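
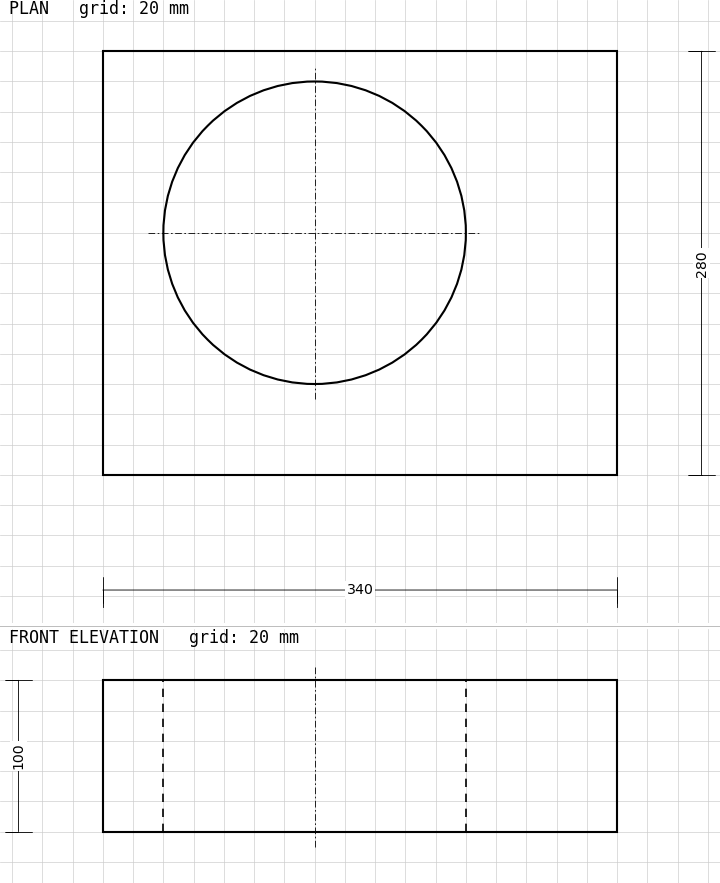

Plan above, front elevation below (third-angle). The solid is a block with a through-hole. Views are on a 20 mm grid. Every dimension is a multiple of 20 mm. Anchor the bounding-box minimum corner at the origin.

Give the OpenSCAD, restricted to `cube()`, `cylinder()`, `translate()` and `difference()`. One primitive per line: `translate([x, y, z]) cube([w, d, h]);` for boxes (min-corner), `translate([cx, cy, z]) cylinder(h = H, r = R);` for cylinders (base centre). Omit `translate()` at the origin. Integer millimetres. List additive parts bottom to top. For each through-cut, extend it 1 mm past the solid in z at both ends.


difference() {
  cube([340, 280, 100]);
  translate([140, 160, -1]) cylinder(h = 102, r = 100);
}


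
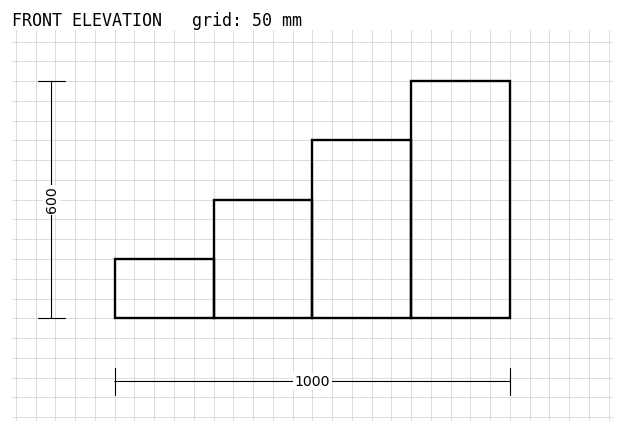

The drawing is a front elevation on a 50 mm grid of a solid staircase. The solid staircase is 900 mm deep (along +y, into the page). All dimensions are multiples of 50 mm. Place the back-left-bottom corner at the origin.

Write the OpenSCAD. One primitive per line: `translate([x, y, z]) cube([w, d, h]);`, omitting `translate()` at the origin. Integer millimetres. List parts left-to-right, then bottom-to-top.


cube([250, 900, 150]);
translate([250, 0, 0]) cube([250, 900, 300]);
translate([500, 0, 0]) cube([250, 900, 450]);
translate([750, 0, 0]) cube([250, 900, 600]);


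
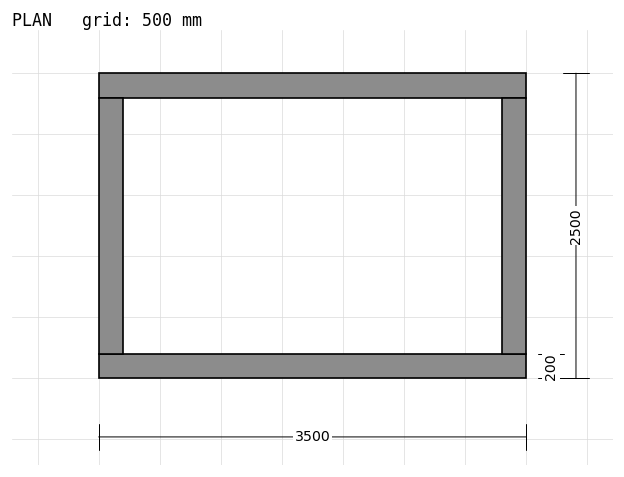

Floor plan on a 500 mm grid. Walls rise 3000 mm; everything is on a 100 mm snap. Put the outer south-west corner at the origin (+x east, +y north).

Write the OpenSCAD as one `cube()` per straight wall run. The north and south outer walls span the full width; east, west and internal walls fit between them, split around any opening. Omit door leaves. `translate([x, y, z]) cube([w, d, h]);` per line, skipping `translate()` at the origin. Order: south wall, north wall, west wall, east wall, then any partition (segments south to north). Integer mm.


cube([3500, 200, 3000]);
translate([0, 2300, 0]) cube([3500, 200, 3000]);
translate([0, 200, 0]) cube([200, 2100, 3000]);
translate([3300, 200, 0]) cube([200, 2100, 3000]);


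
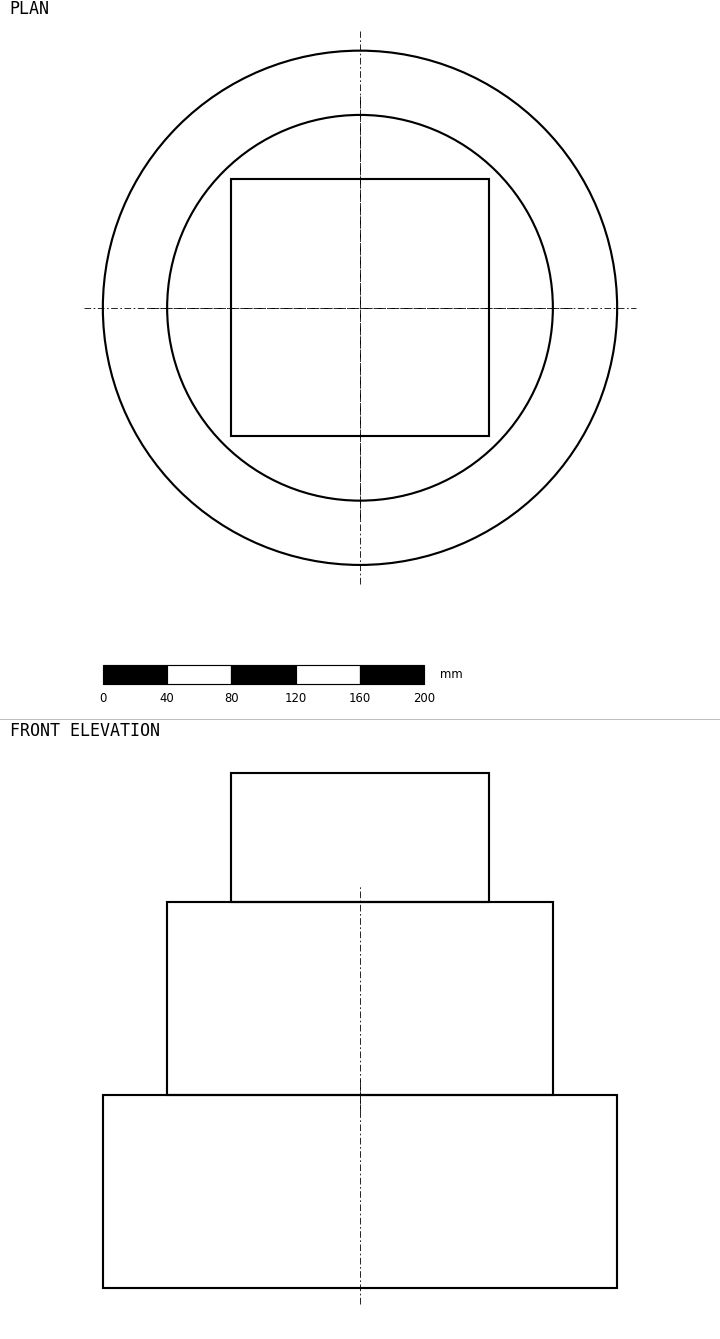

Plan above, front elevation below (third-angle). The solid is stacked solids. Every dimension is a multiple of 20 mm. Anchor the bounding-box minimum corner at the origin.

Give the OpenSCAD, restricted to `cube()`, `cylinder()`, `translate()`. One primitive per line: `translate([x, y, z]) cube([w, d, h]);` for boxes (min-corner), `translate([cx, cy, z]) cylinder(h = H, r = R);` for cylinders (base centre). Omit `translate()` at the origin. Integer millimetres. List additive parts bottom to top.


translate([160, 160, 0]) cylinder(h = 120, r = 160);
translate([160, 160, 120]) cylinder(h = 120, r = 120);
translate([80, 80, 240]) cube([160, 160, 80]);


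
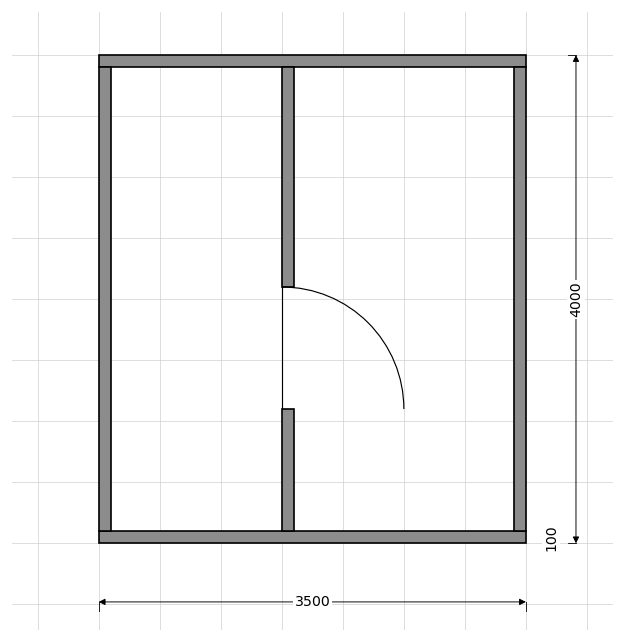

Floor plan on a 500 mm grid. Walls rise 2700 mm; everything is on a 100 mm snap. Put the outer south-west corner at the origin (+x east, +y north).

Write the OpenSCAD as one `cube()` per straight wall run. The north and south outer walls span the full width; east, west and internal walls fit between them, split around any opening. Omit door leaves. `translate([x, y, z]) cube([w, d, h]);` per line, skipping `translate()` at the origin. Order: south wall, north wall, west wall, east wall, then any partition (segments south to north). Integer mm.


cube([3500, 100, 2700]);
translate([0, 3900, 0]) cube([3500, 100, 2700]);
translate([0, 100, 0]) cube([100, 3800, 2700]);
translate([3400, 100, 0]) cube([100, 3800, 2700]);
translate([1500, 100, 0]) cube([100, 1000, 2700]);
translate([1500, 2100, 0]) cube([100, 1800, 2700]);


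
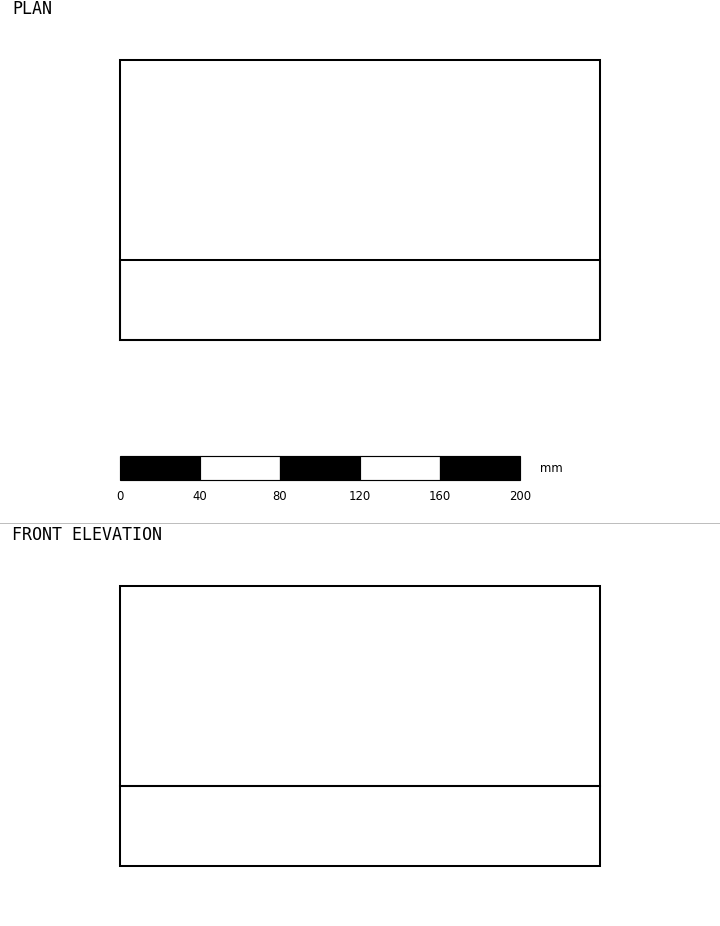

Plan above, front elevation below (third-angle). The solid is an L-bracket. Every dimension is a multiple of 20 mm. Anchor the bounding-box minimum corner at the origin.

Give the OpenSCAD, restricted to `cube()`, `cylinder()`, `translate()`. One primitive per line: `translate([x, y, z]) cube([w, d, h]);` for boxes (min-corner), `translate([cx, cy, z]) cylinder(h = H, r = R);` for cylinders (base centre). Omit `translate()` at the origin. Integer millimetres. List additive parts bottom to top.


cube([240, 140, 40]);
translate([0, 0, 40]) cube([240, 40, 100]);


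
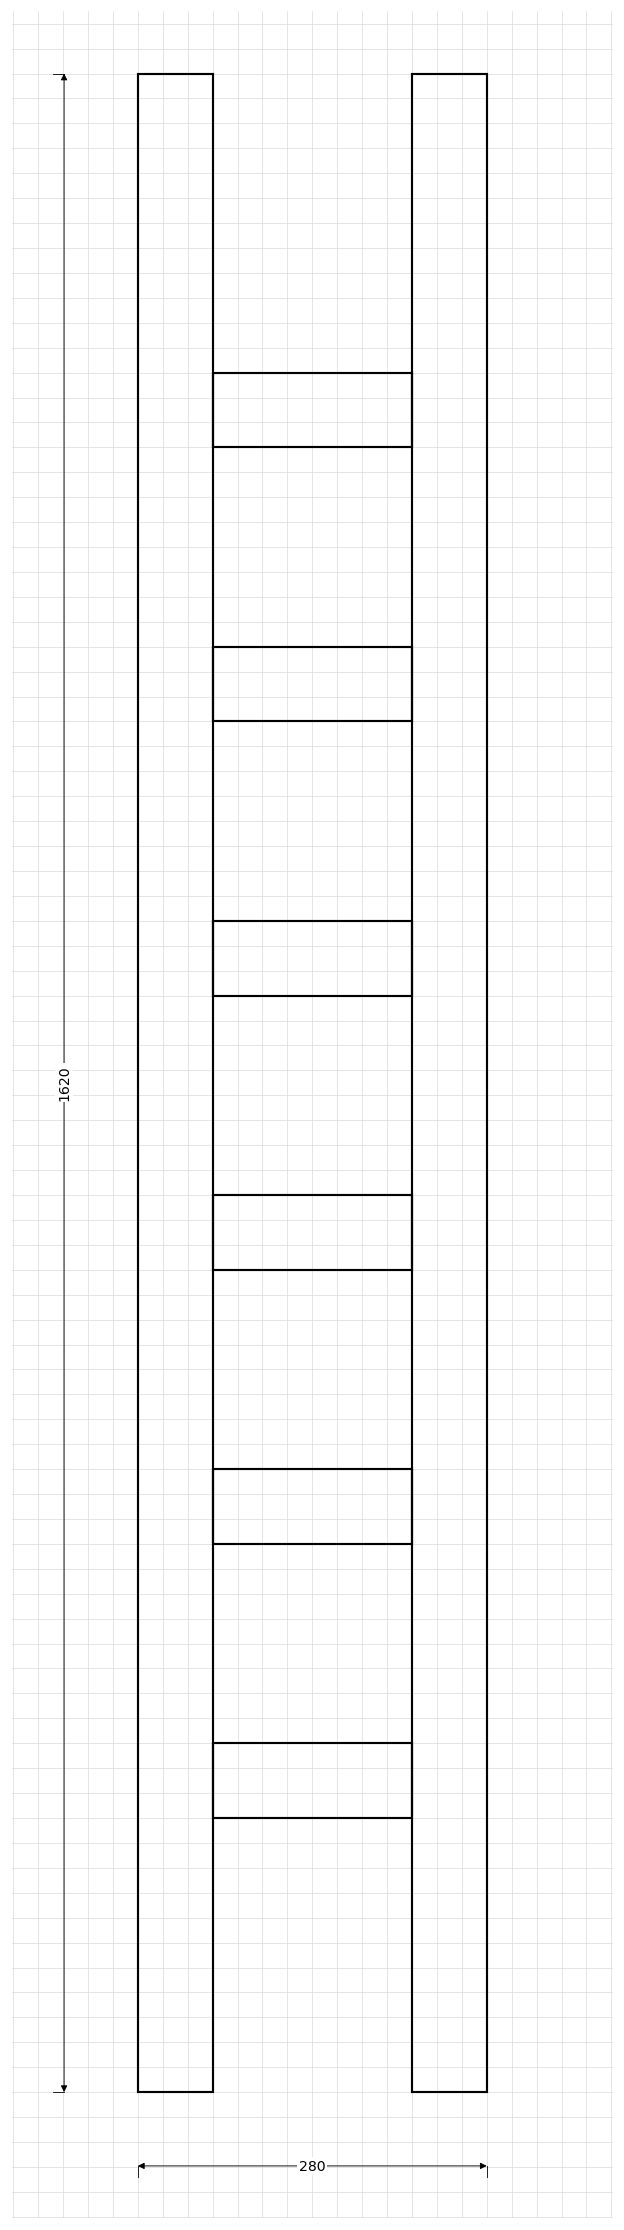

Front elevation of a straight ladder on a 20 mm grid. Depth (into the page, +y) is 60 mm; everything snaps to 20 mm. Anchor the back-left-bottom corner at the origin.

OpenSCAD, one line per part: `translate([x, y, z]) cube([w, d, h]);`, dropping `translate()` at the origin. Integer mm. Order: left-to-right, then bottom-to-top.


cube([60, 60, 1620]);
translate([60, 0, 220]) cube([160, 60, 60]);
translate([60, 0, 440]) cube([160, 60, 60]);
translate([60, 0, 660]) cube([160, 60, 60]);
translate([60, 0, 880]) cube([160, 60, 60]);
translate([60, 0, 1100]) cube([160, 60, 60]);
translate([60, 0, 1320]) cube([160, 60, 60]);
translate([220, 0, 0]) cube([60, 60, 1620]);


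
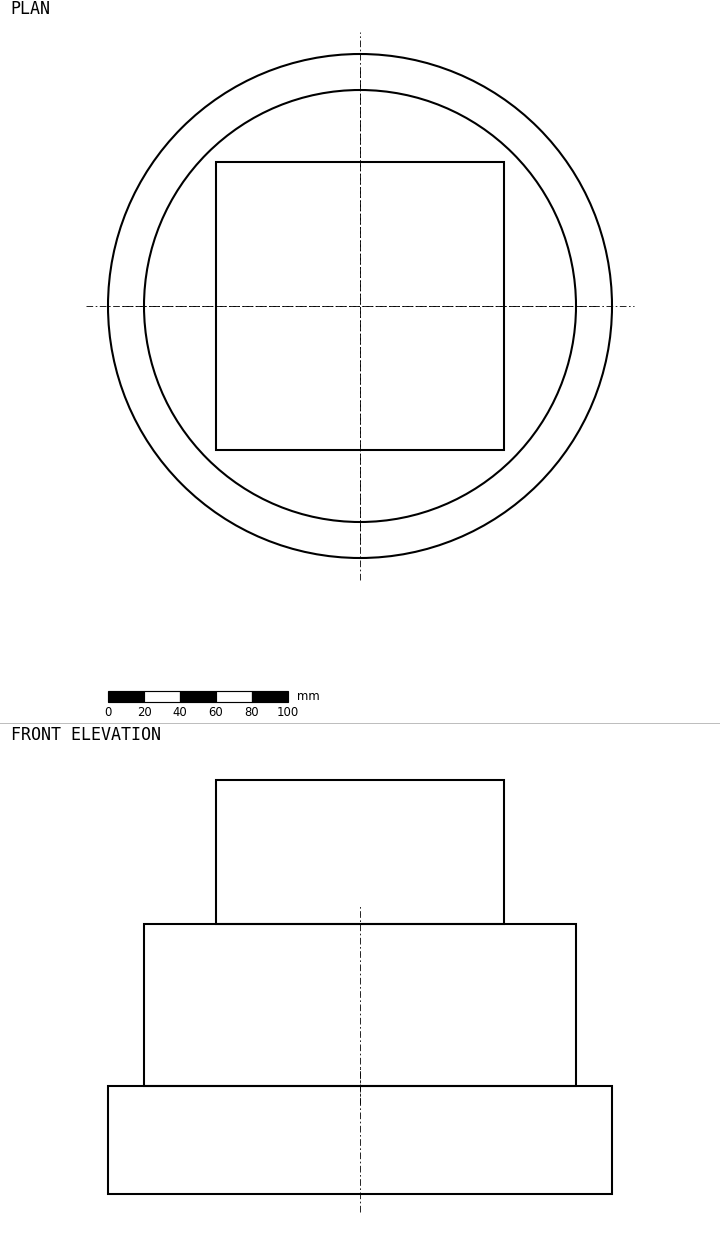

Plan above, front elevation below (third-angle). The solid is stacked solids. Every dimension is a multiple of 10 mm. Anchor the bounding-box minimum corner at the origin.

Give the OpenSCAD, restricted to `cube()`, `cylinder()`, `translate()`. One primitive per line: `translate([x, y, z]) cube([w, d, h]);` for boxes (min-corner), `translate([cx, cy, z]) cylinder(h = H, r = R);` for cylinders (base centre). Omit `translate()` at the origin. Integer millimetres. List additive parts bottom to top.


translate([140, 140, 0]) cylinder(h = 60, r = 140);
translate([140, 140, 60]) cylinder(h = 90, r = 120);
translate([60, 60, 150]) cube([160, 160, 80]);


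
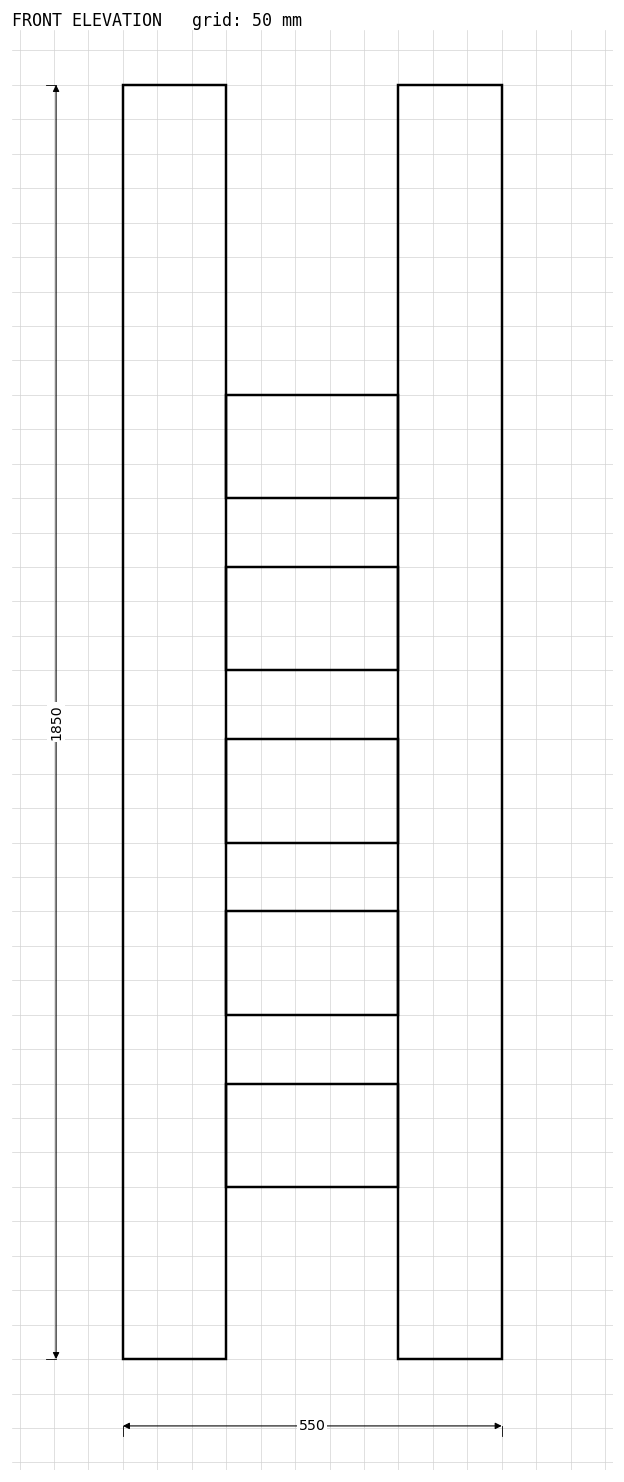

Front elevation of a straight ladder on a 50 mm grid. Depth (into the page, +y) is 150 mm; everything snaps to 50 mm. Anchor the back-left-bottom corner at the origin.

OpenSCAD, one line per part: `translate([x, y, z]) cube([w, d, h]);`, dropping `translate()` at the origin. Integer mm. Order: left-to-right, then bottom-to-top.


cube([150, 150, 1850]);
translate([150, 0, 250]) cube([250, 150, 150]);
translate([150, 0, 500]) cube([250, 150, 150]);
translate([150, 0, 750]) cube([250, 150, 150]);
translate([150, 0, 1000]) cube([250, 150, 150]);
translate([150, 0, 1250]) cube([250, 150, 150]);
translate([400, 0, 0]) cube([150, 150, 1850]);


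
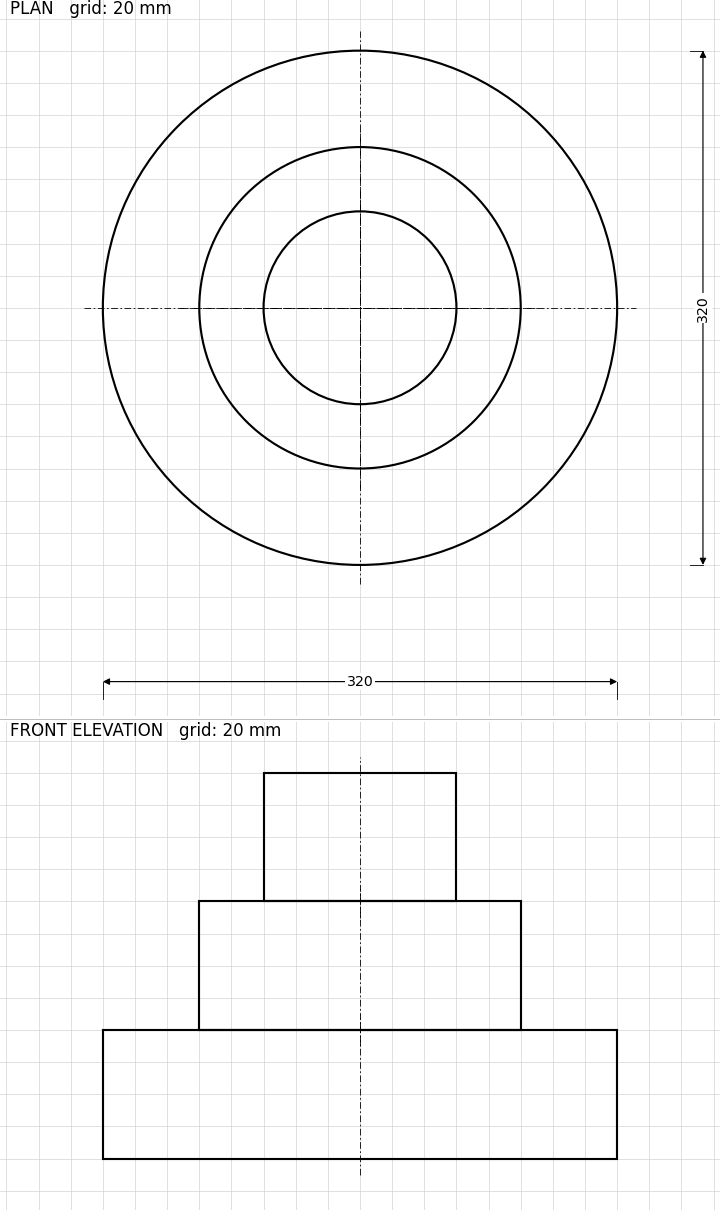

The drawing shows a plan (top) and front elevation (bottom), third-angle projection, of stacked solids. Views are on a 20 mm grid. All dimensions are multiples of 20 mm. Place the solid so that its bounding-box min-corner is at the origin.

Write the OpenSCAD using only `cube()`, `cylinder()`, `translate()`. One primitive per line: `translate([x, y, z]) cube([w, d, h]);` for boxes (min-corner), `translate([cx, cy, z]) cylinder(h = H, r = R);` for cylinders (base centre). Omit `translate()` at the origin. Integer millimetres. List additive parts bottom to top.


translate([160, 160, 0]) cylinder(h = 80, r = 160);
translate([160, 160, 80]) cylinder(h = 80, r = 100);
translate([160, 160, 160]) cylinder(h = 80, r = 60);


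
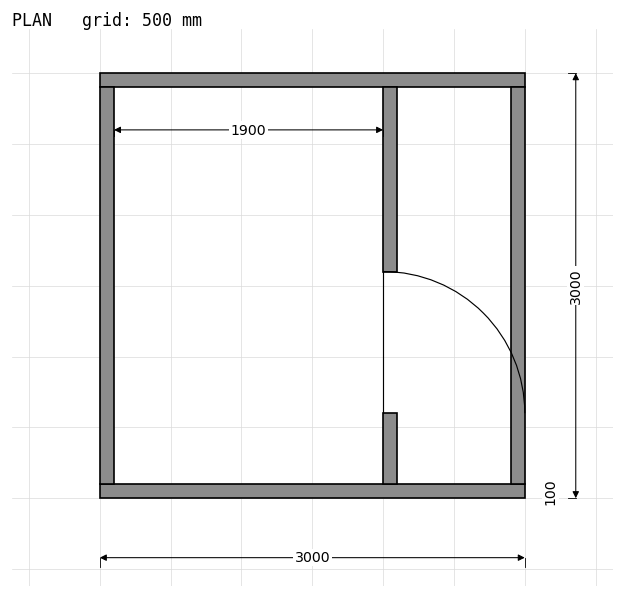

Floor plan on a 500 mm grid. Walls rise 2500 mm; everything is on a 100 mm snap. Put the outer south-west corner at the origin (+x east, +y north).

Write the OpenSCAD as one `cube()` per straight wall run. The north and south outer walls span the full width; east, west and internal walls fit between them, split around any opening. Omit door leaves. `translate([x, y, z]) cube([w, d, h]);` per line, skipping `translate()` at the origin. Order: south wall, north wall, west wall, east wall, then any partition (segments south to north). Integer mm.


cube([3000, 100, 2500]);
translate([0, 2900, 0]) cube([3000, 100, 2500]);
translate([0, 100, 0]) cube([100, 2800, 2500]);
translate([2900, 100, 0]) cube([100, 2800, 2500]);
translate([2000, 100, 0]) cube([100, 500, 2500]);
translate([2000, 1600, 0]) cube([100, 1300, 2500]);


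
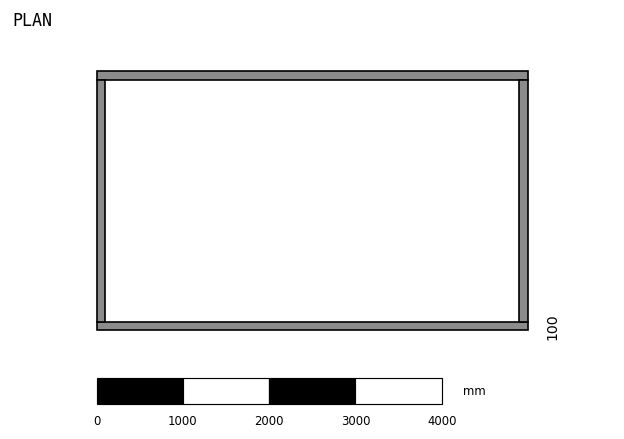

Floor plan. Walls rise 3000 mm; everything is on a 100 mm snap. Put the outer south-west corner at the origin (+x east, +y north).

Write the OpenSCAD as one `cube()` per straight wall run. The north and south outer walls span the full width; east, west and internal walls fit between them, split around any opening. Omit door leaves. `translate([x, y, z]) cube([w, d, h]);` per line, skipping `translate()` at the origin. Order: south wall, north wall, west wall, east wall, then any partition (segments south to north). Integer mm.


cube([5000, 100, 3000]);
translate([0, 2900, 0]) cube([5000, 100, 3000]);
translate([0, 100, 0]) cube([100, 2800, 3000]);
translate([4900, 100, 0]) cube([100, 2800, 3000]);


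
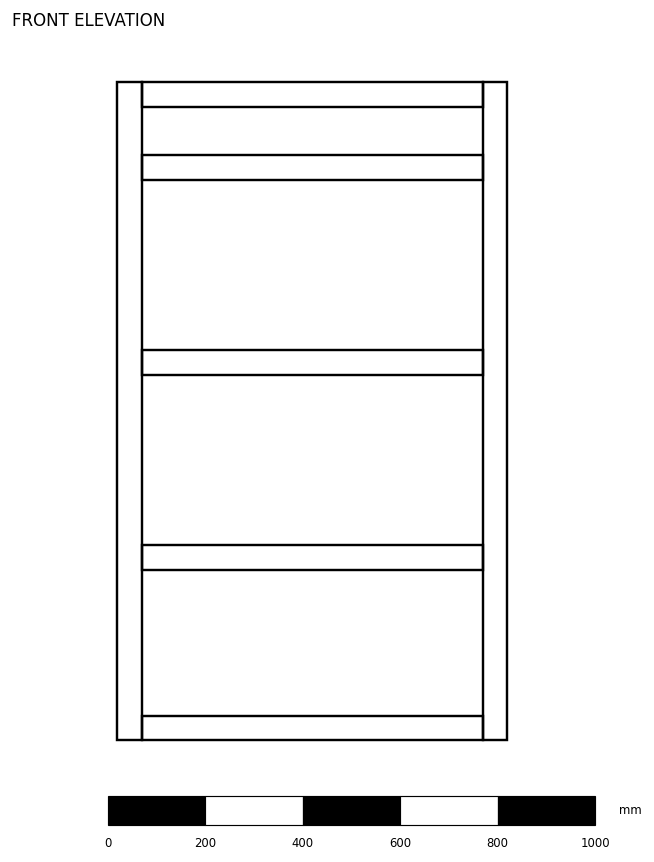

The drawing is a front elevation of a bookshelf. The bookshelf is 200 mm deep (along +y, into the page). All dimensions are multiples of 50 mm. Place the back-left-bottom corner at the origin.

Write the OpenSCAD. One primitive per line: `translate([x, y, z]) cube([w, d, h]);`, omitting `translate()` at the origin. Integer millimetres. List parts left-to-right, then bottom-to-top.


cube([50, 200, 1350]);
translate([50, 0, 0]) cube([700, 200, 50]);
translate([50, 0, 350]) cube([700, 200, 50]);
translate([50, 0, 750]) cube([700, 200, 50]);
translate([50, 0, 1150]) cube([700, 200, 50]);
translate([50, 0, 1300]) cube([700, 200, 50]);
translate([750, 0, 0]) cube([50, 200, 1350]);


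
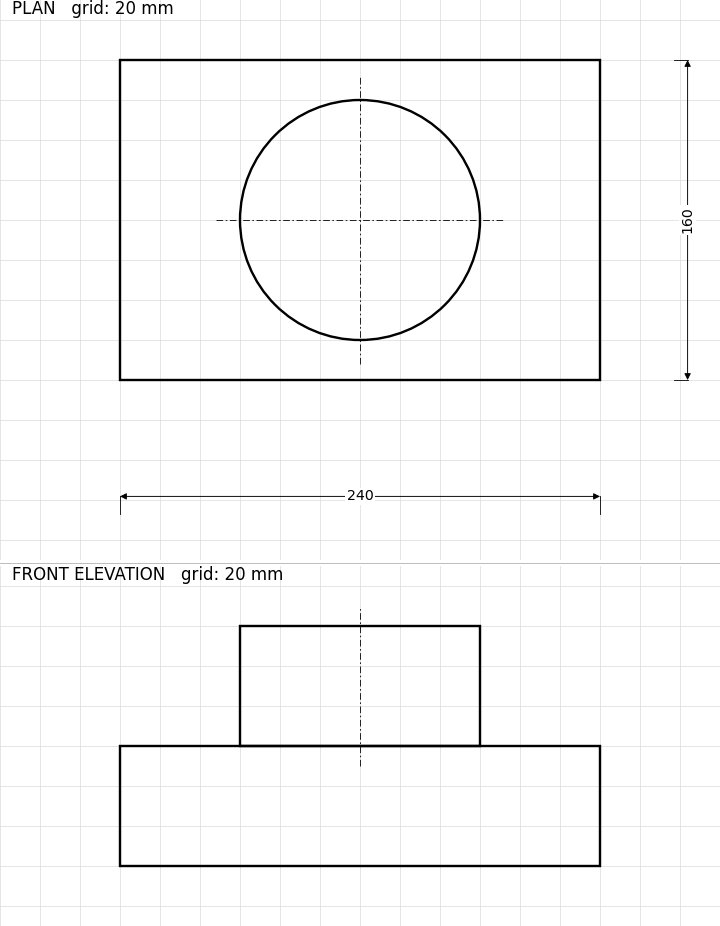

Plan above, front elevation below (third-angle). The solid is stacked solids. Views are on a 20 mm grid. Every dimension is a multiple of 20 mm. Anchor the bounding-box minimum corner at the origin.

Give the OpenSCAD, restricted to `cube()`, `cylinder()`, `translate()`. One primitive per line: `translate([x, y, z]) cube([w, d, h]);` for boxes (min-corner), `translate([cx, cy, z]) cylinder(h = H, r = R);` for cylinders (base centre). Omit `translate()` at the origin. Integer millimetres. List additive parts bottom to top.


cube([240, 160, 60]);
translate([120, 80, 60]) cylinder(h = 60, r = 60);


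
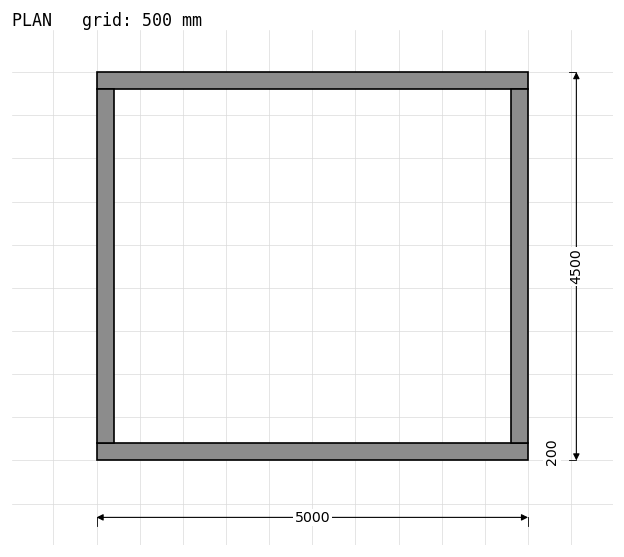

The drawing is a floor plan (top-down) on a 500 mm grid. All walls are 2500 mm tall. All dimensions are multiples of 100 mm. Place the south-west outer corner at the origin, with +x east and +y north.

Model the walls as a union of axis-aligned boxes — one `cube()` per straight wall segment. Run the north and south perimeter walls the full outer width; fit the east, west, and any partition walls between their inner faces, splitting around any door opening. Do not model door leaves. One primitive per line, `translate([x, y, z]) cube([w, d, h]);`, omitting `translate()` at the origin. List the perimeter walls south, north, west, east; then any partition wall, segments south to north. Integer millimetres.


cube([5000, 200, 2500]);
translate([0, 4300, 0]) cube([5000, 200, 2500]);
translate([0, 200, 0]) cube([200, 4100, 2500]);
translate([4800, 200, 0]) cube([200, 4100, 2500]);


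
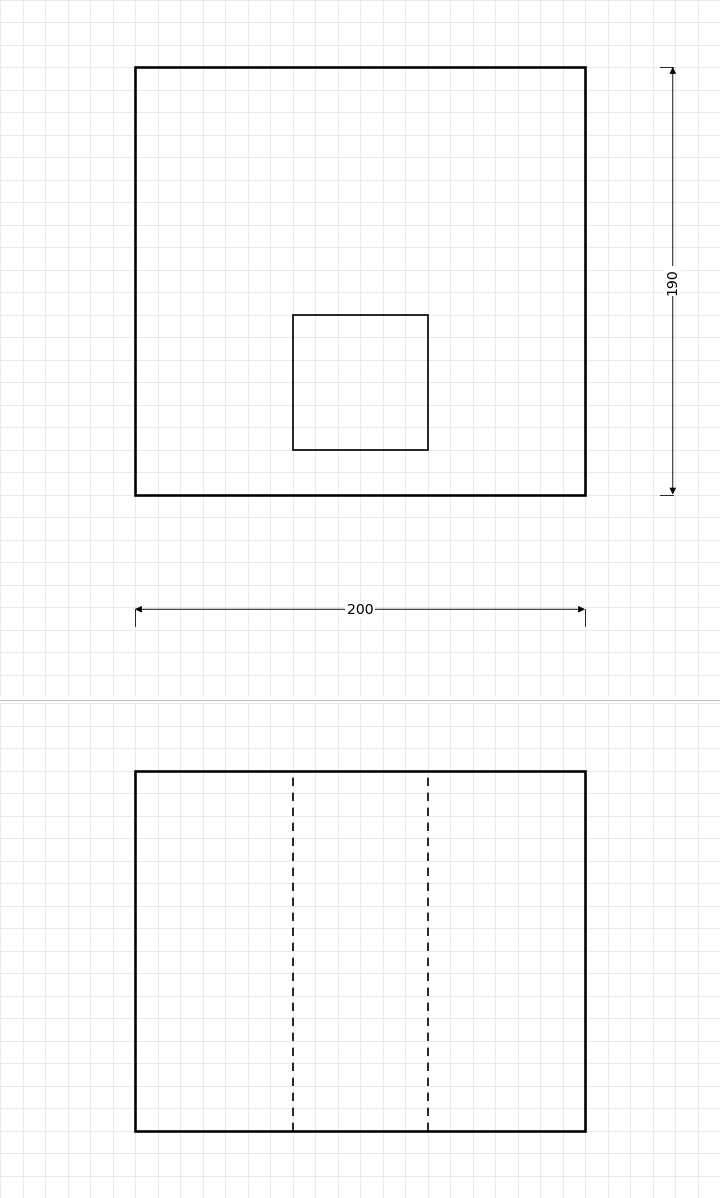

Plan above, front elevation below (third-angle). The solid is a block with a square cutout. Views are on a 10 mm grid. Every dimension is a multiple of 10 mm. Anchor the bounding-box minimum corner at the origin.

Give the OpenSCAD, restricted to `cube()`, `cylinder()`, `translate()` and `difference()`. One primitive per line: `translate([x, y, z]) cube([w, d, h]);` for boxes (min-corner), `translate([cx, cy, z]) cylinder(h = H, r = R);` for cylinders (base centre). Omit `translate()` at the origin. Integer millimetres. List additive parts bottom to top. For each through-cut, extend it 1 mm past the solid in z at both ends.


difference() {
  cube([200, 190, 160]);
  translate([70, 20, -1]) cube([60, 60, 162]);
}


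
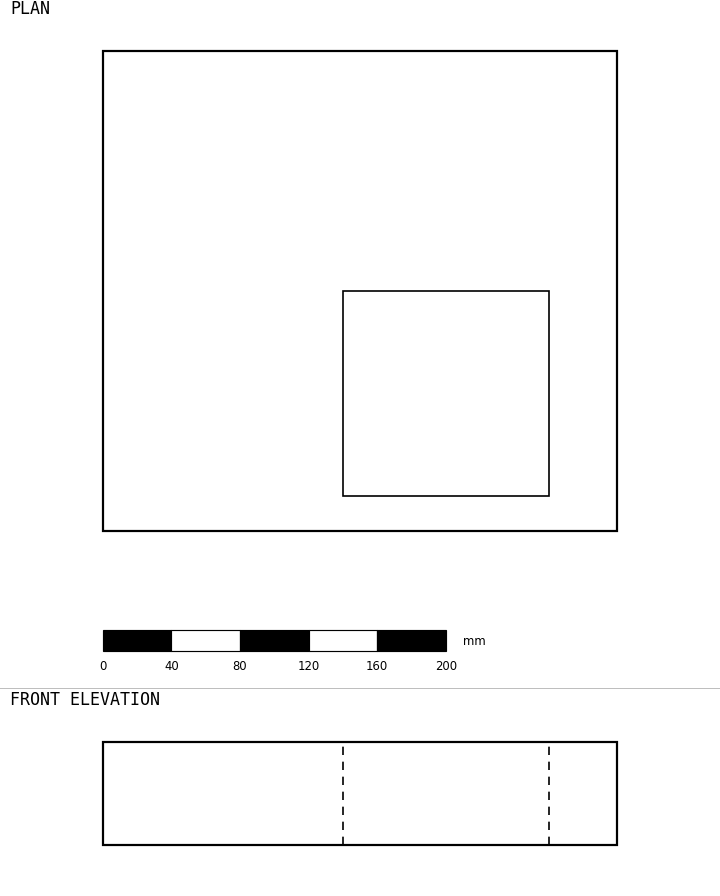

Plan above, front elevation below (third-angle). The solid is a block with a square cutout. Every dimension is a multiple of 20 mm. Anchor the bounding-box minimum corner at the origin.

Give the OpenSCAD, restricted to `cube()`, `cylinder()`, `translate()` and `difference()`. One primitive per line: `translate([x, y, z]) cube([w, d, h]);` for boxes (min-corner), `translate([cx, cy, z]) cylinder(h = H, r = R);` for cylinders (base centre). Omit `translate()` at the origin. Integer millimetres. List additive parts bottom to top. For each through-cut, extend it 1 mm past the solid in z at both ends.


difference() {
  cube([300, 280, 60]);
  translate([140, 20, -1]) cube([120, 120, 62]);
}


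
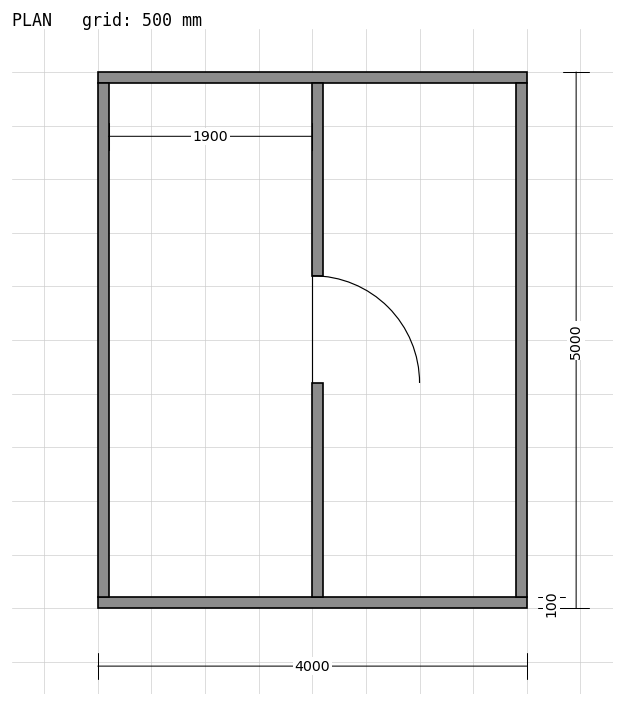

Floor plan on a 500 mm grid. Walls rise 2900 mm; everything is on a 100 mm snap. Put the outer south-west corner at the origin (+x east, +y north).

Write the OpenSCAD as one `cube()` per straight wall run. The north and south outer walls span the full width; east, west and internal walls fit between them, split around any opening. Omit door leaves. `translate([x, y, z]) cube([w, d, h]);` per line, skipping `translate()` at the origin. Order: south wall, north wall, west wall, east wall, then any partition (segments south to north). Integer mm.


cube([4000, 100, 2900]);
translate([0, 4900, 0]) cube([4000, 100, 2900]);
translate([0, 100, 0]) cube([100, 4800, 2900]);
translate([3900, 100, 0]) cube([100, 4800, 2900]);
translate([2000, 100, 0]) cube([100, 2000, 2900]);
translate([2000, 3100, 0]) cube([100, 1800, 2900]);


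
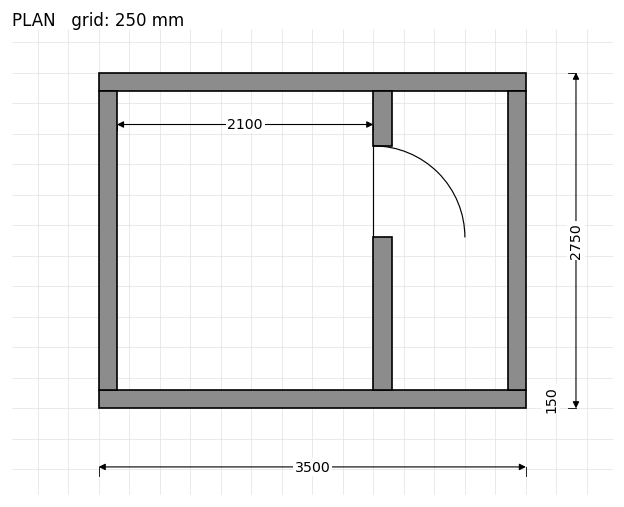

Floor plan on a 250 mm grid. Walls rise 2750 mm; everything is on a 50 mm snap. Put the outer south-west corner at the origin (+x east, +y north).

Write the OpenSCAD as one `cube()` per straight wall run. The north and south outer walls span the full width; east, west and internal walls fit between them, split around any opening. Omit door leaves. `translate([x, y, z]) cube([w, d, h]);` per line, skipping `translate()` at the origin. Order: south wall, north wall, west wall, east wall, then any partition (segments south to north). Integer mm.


cube([3500, 150, 2750]);
translate([0, 2600, 0]) cube([3500, 150, 2750]);
translate([0, 150, 0]) cube([150, 2450, 2750]);
translate([3350, 150, 0]) cube([150, 2450, 2750]);
translate([2250, 150, 0]) cube([150, 1250, 2750]);
translate([2250, 2150, 0]) cube([150, 450, 2750]);


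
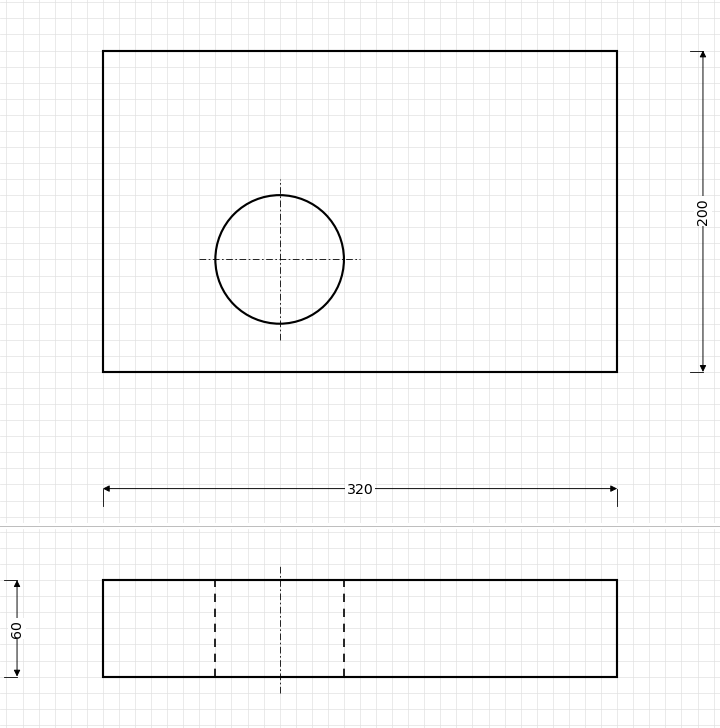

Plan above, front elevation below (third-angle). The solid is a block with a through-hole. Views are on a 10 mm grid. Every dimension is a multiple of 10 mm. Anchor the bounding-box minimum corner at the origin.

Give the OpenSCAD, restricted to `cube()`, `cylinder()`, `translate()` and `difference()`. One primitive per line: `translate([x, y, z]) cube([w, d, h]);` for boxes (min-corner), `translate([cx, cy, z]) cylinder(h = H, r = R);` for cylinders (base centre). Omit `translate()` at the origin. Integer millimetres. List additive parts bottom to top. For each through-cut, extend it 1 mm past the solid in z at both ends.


difference() {
  cube([320, 200, 60]);
  translate([110, 70, -1]) cylinder(h = 62, r = 40);
}


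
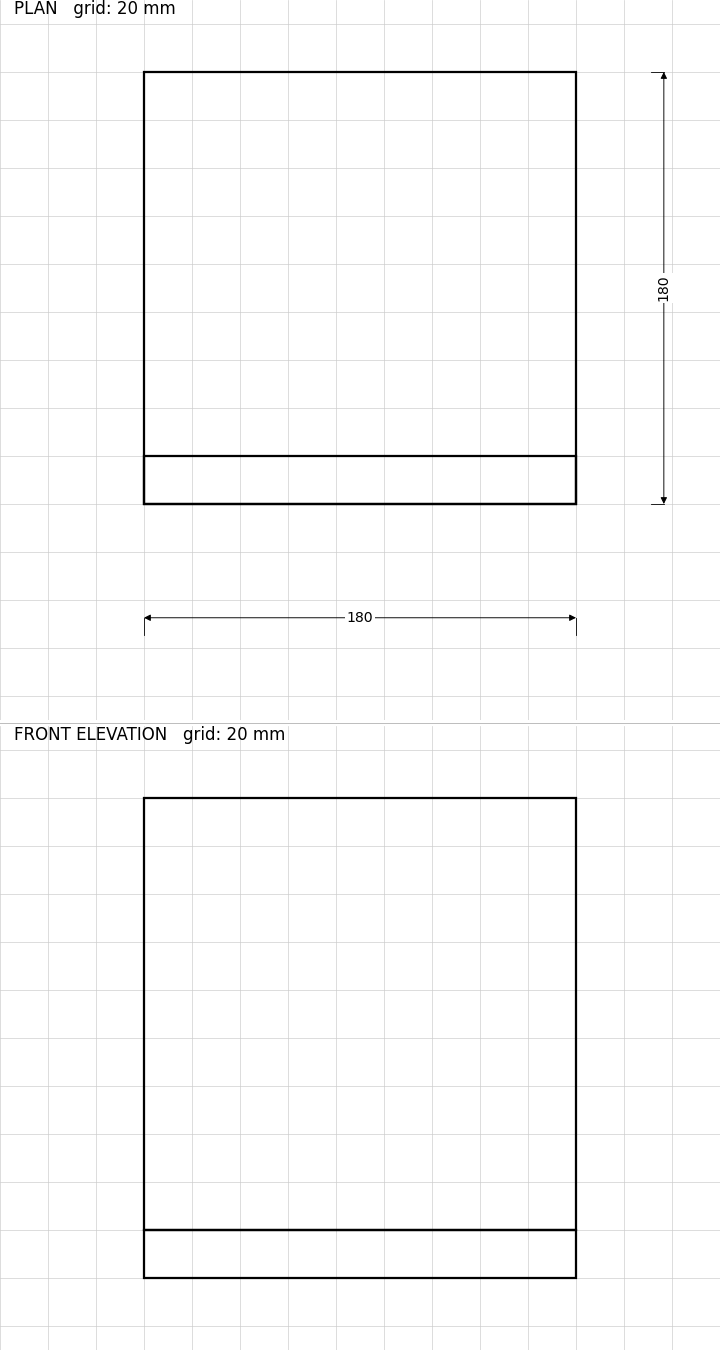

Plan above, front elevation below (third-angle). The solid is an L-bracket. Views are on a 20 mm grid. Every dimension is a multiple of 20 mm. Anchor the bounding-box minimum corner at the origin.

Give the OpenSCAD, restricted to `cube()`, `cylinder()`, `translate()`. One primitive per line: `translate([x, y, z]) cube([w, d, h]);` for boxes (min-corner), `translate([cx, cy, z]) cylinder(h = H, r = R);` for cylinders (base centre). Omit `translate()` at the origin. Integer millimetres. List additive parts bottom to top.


cube([180, 180, 20]);
translate([0, 0, 20]) cube([180, 20, 180]);


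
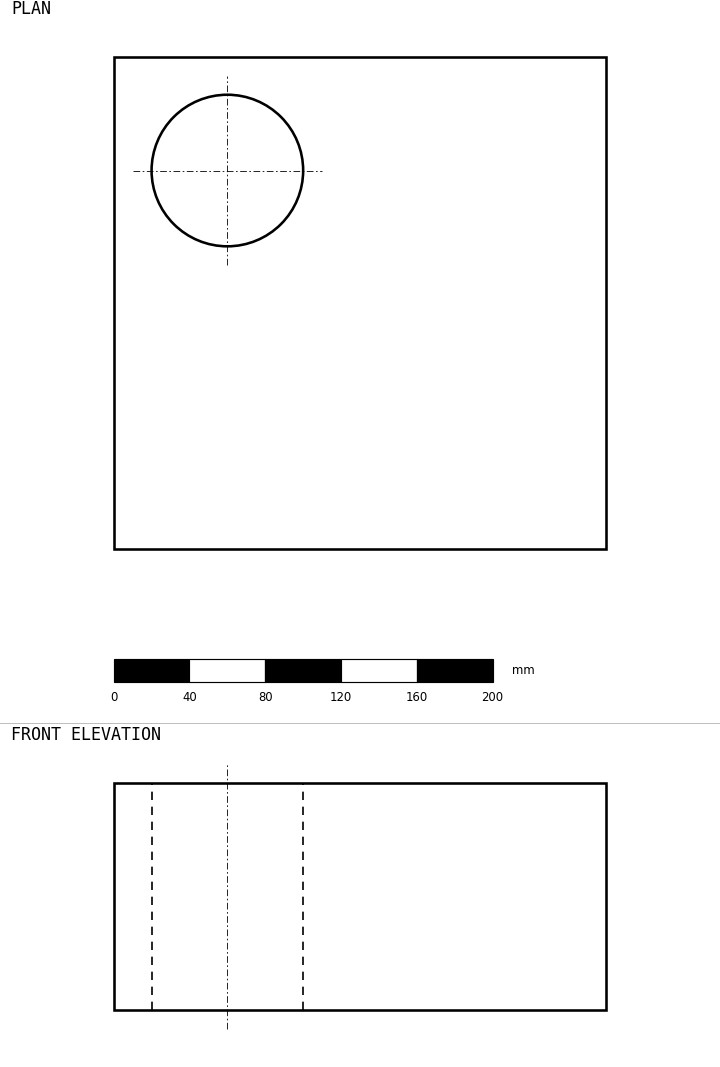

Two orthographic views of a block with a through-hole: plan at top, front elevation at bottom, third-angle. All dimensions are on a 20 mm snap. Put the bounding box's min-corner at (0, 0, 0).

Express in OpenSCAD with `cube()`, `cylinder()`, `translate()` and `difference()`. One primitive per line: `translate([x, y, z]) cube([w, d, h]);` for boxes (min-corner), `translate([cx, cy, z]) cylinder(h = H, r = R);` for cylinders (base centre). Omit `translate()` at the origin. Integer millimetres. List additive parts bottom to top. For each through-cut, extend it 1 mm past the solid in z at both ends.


difference() {
  cube([260, 260, 120]);
  translate([60, 200, -1]) cylinder(h = 122, r = 40);
}


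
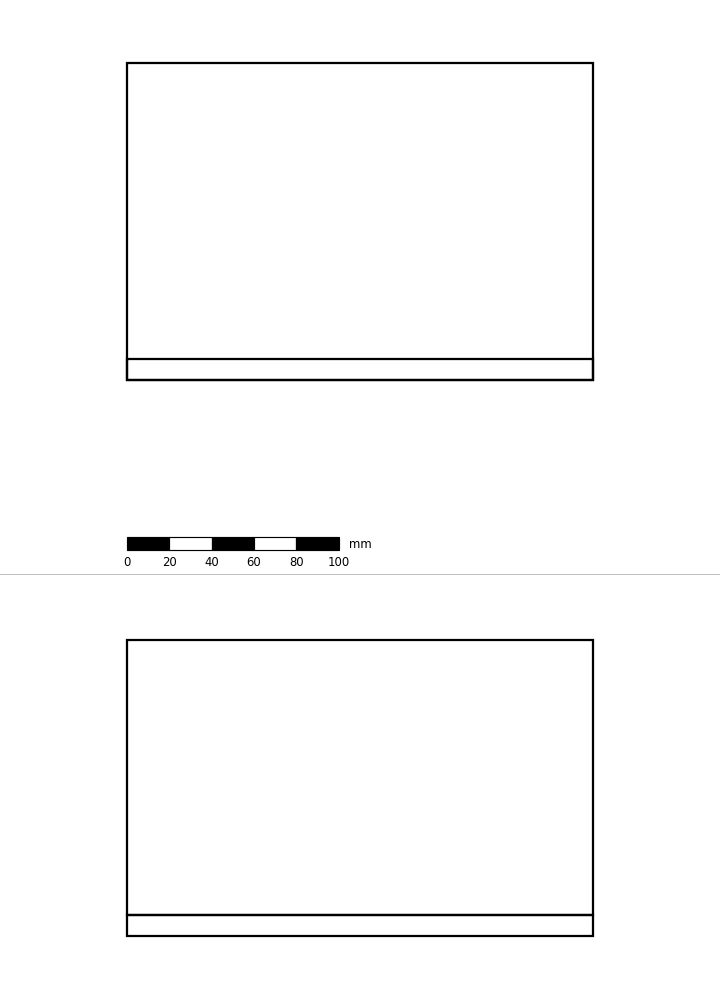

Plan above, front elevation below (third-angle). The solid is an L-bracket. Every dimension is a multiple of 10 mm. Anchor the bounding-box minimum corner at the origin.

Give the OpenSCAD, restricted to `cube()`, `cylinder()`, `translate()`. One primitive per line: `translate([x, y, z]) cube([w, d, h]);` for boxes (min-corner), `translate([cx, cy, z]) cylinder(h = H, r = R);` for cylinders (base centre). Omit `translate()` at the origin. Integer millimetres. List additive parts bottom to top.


cube([220, 150, 10]);
translate([0, 0, 10]) cube([220, 10, 130]);


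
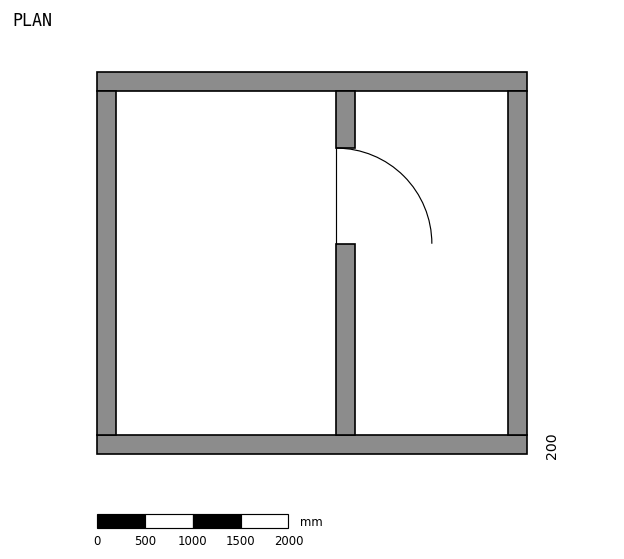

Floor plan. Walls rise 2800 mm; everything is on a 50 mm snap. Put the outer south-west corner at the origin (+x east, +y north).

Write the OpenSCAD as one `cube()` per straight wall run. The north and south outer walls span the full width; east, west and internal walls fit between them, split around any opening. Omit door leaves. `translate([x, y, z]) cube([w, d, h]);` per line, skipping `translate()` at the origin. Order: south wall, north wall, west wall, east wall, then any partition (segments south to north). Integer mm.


cube([4500, 200, 2800]);
translate([0, 3800, 0]) cube([4500, 200, 2800]);
translate([0, 200, 0]) cube([200, 3600, 2800]);
translate([4300, 200, 0]) cube([200, 3600, 2800]);
translate([2500, 200, 0]) cube([200, 2000, 2800]);
translate([2500, 3200, 0]) cube([200, 600, 2800]);


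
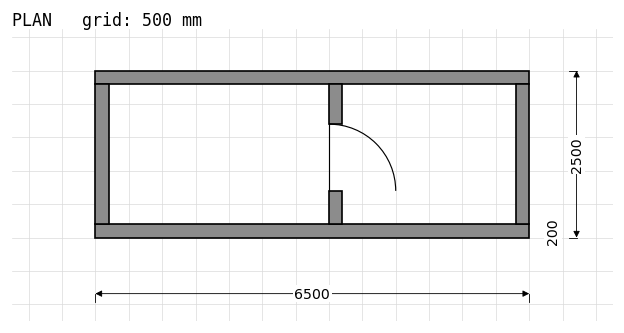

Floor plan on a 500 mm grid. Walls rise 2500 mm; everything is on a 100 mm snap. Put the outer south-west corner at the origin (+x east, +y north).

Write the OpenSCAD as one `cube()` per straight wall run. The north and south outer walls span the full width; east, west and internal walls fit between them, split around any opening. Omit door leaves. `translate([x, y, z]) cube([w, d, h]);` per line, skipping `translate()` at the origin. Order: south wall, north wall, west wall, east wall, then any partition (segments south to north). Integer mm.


cube([6500, 200, 2500]);
translate([0, 2300, 0]) cube([6500, 200, 2500]);
translate([0, 200, 0]) cube([200, 2100, 2500]);
translate([6300, 200, 0]) cube([200, 2100, 2500]);
translate([3500, 200, 0]) cube([200, 500, 2500]);
translate([3500, 1700, 0]) cube([200, 600, 2500]);


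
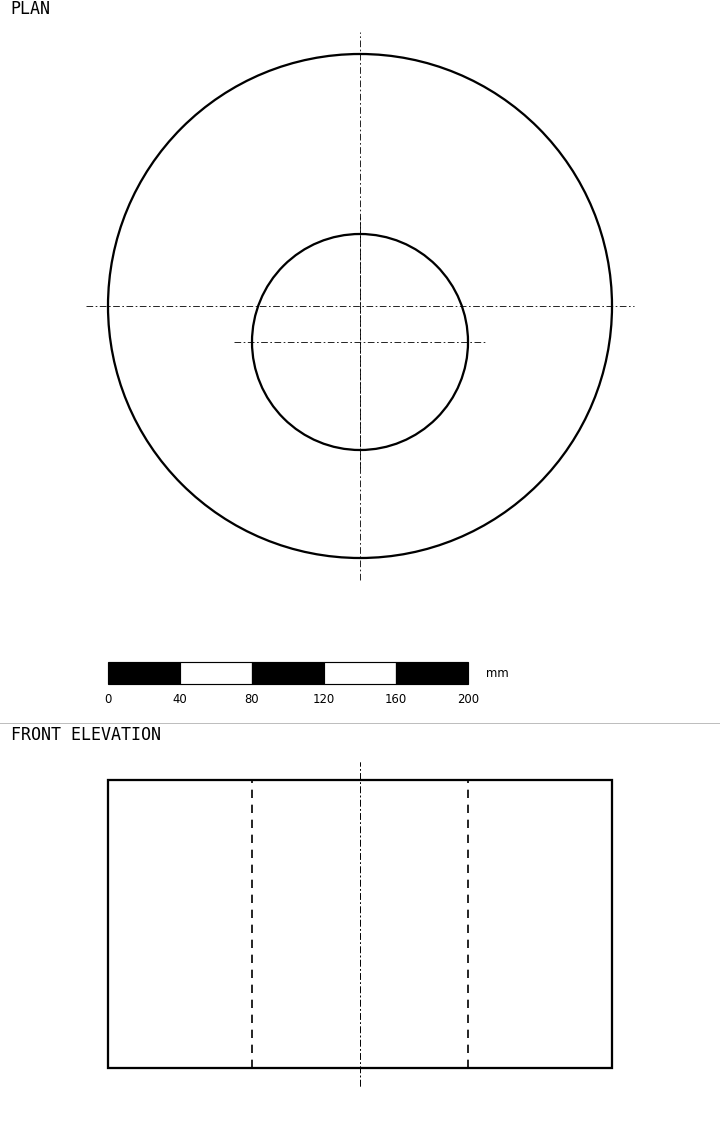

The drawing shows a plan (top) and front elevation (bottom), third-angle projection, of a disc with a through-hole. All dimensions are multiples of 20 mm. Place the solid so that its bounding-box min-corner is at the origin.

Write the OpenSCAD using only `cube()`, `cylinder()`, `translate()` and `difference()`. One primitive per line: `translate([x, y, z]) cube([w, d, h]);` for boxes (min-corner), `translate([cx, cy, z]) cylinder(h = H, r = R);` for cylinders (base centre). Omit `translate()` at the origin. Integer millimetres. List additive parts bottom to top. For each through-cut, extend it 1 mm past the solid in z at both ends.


difference() {
  translate([140, 140, 0]) cylinder(h = 160, r = 140);
  translate([140, 120, -1]) cylinder(h = 162, r = 60);
}


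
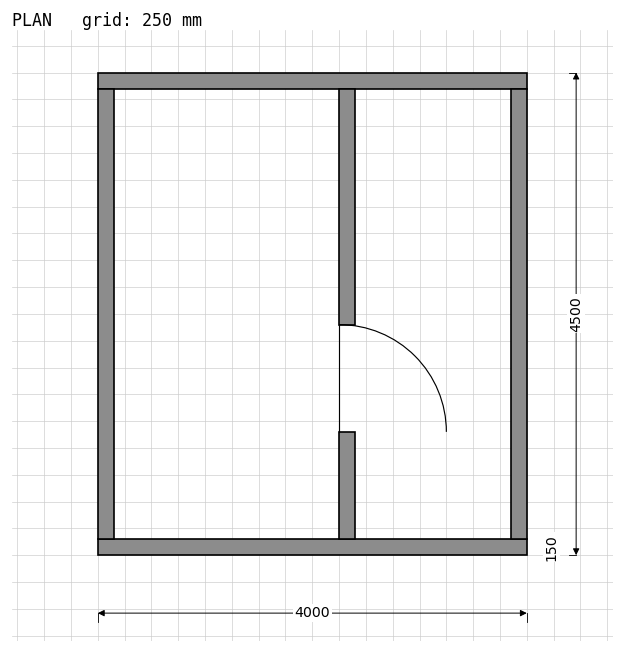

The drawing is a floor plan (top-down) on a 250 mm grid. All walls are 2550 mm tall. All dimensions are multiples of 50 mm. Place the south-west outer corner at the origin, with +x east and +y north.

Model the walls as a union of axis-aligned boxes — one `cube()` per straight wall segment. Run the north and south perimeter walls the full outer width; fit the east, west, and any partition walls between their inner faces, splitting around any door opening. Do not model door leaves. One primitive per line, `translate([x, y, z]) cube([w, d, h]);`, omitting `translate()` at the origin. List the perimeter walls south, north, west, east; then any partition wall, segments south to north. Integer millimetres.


cube([4000, 150, 2550]);
translate([0, 4350, 0]) cube([4000, 150, 2550]);
translate([0, 150, 0]) cube([150, 4200, 2550]);
translate([3850, 150, 0]) cube([150, 4200, 2550]);
translate([2250, 150, 0]) cube([150, 1000, 2550]);
translate([2250, 2150, 0]) cube([150, 2200, 2550]);


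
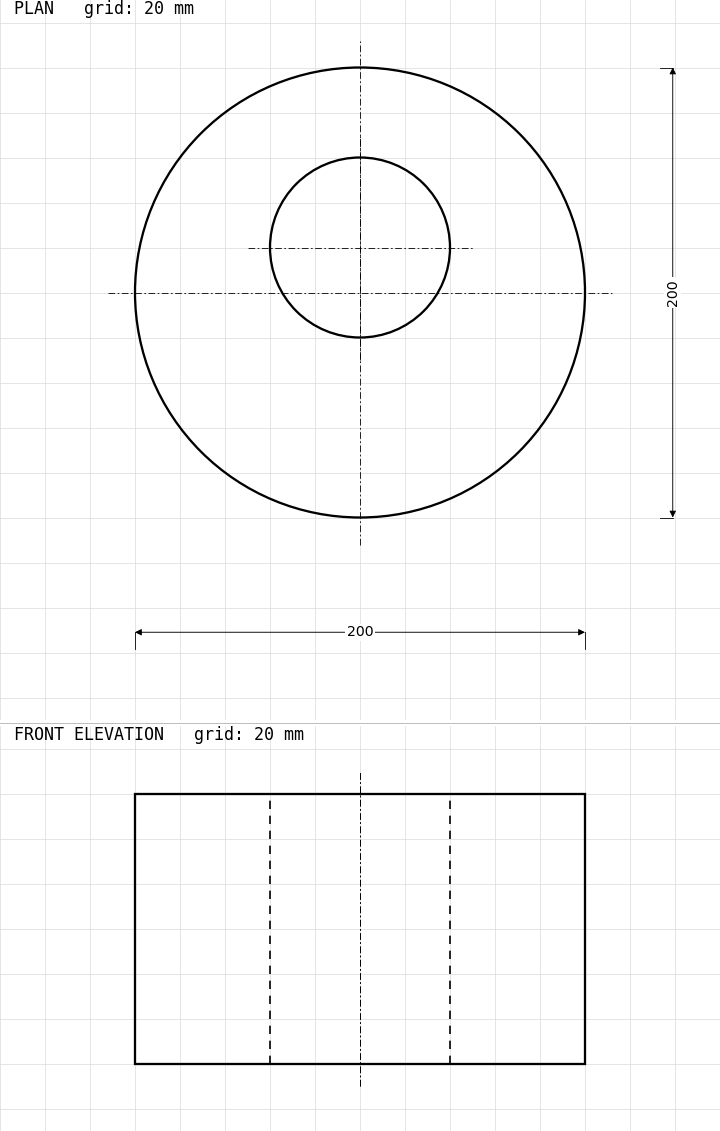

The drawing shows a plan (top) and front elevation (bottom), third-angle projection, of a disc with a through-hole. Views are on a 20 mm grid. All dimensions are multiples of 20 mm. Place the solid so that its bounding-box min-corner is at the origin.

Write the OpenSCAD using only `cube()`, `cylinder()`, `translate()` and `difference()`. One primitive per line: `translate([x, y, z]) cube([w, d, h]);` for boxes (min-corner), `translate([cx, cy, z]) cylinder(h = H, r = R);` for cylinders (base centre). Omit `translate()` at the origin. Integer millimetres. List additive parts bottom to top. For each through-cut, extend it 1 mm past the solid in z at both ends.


difference() {
  translate([100, 100, 0]) cylinder(h = 120, r = 100);
  translate([100, 120, -1]) cylinder(h = 122, r = 40);
}


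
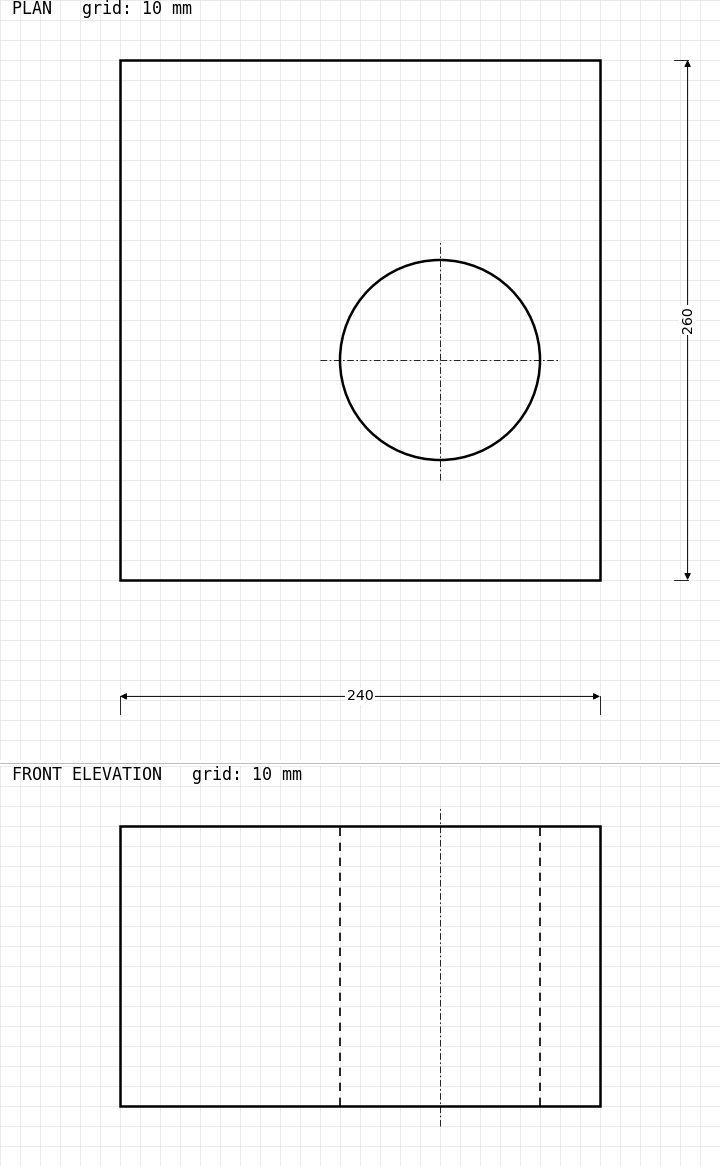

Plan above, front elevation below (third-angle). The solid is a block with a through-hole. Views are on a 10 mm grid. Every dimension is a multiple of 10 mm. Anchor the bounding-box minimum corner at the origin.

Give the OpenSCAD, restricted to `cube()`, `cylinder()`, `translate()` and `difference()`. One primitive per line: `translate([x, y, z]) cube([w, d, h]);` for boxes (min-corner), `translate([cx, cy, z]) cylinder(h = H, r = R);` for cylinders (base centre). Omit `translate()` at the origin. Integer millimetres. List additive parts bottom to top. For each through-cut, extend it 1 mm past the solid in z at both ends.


difference() {
  cube([240, 260, 140]);
  translate([160, 110, -1]) cylinder(h = 142, r = 50);
}


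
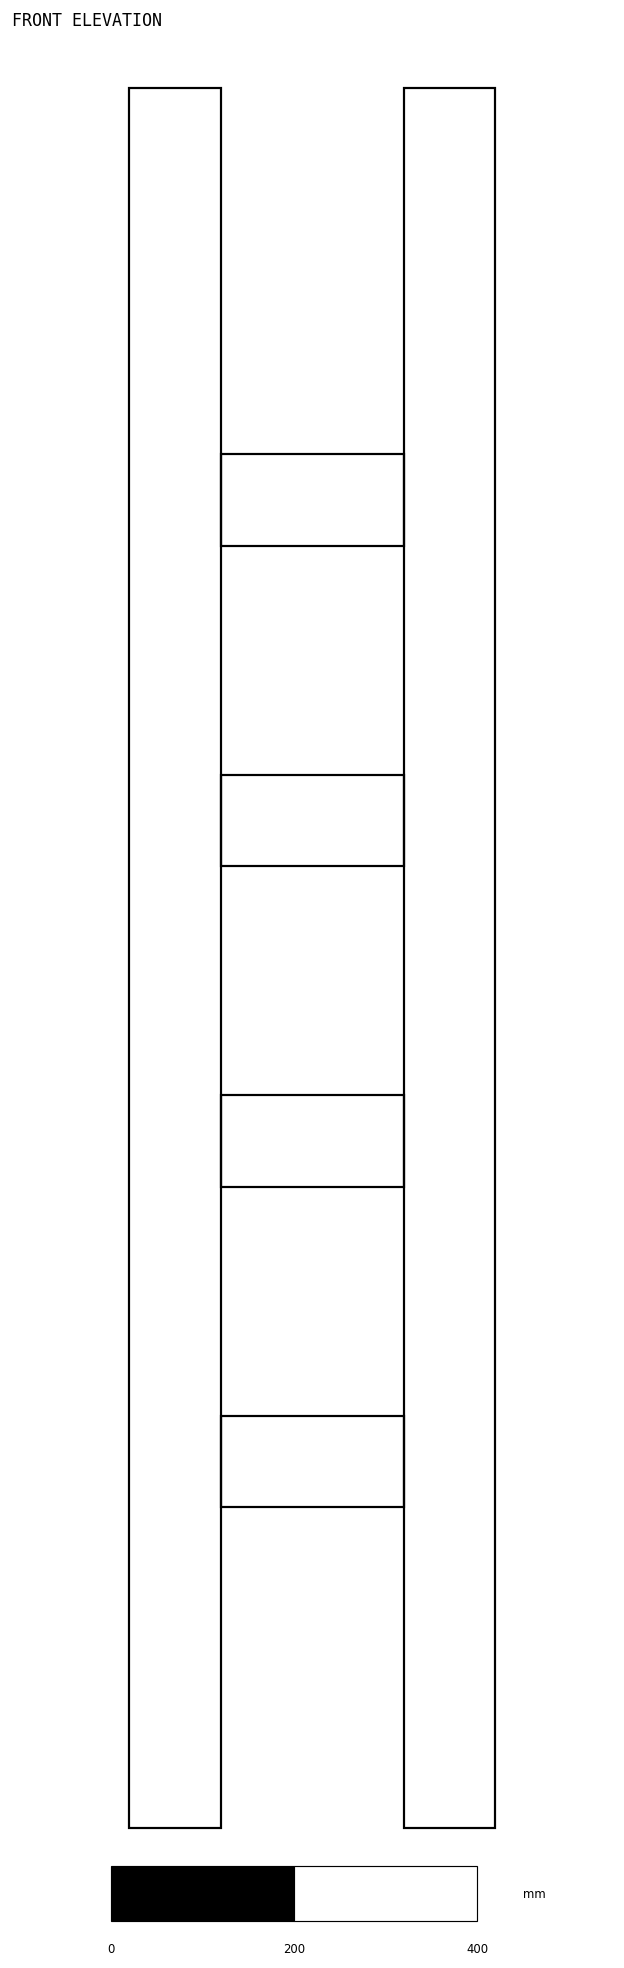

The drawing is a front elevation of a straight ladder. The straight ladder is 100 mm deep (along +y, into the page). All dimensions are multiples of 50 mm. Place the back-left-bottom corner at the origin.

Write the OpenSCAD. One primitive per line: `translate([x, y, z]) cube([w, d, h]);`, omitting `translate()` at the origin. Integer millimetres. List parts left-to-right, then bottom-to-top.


cube([100, 100, 1900]);
translate([100, 0, 350]) cube([200, 100, 100]);
translate([100, 0, 700]) cube([200, 100, 100]);
translate([100, 0, 1050]) cube([200, 100, 100]);
translate([100, 0, 1400]) cube([200, 100, 100]);
translate([300, 0, 0]) cube([100, 100, 1900]);


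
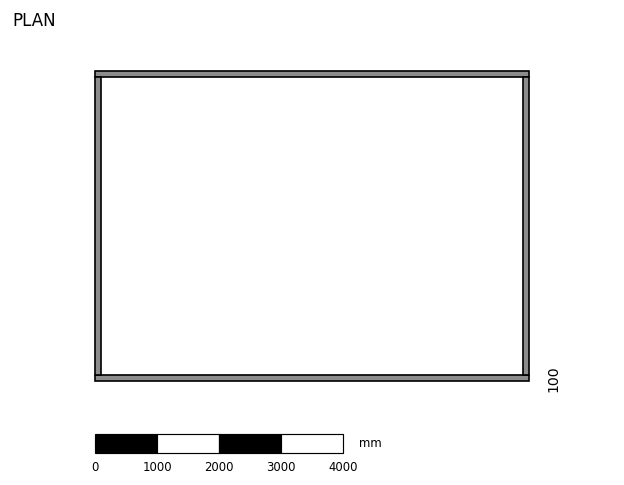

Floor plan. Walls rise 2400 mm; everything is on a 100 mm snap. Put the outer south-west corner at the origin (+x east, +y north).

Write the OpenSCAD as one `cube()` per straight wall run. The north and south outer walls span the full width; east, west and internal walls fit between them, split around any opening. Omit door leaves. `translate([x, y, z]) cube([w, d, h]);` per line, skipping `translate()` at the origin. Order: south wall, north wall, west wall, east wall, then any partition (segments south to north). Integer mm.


cube([7000, 100, 2400]);
translate([0, 4900, 0]) cube([7000, 100, 2400]);
translate([0, 100, 0]) cube([100, 4800, 2400]);
translate([6900, 100, 0]) cube([100, 4800, 2400]);


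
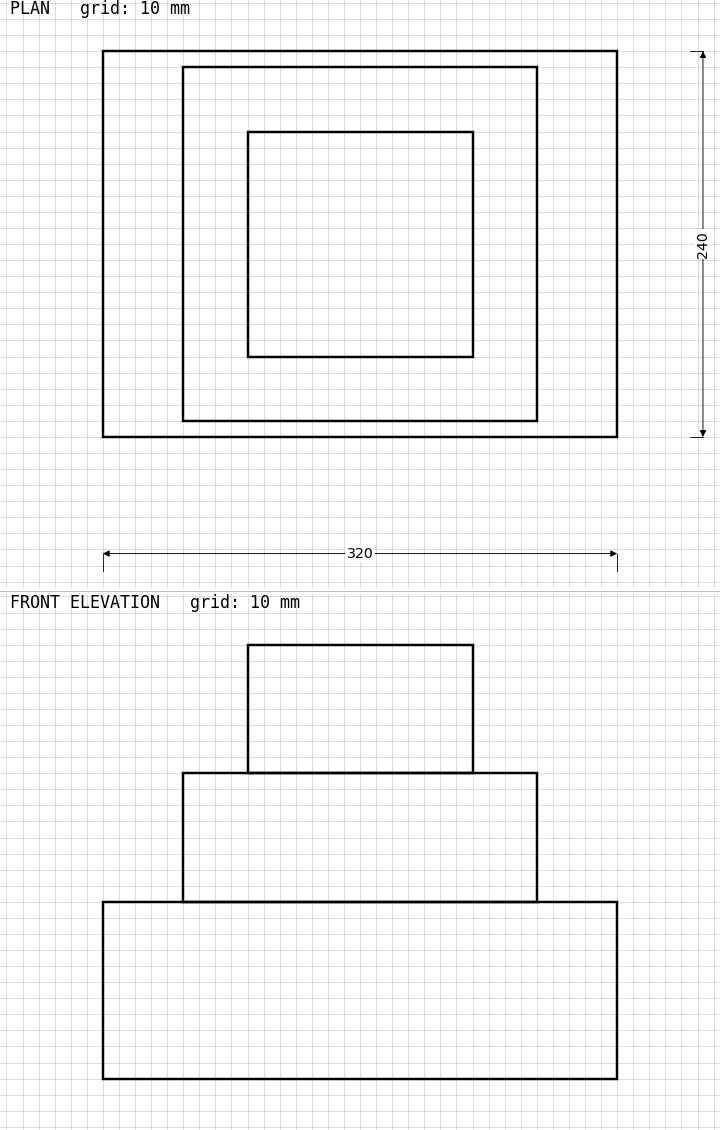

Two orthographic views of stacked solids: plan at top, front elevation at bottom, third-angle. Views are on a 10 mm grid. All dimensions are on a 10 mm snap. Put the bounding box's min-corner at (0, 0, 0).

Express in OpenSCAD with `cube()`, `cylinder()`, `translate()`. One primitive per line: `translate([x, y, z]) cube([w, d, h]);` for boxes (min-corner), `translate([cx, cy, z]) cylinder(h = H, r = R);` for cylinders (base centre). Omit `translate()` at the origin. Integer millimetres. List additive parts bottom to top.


cube([320, 240, 110]);
translate([50, 10, 110]) cube([220, 220, 80]);
translate([90, 50, 190]) cube([140, 140, 80]);


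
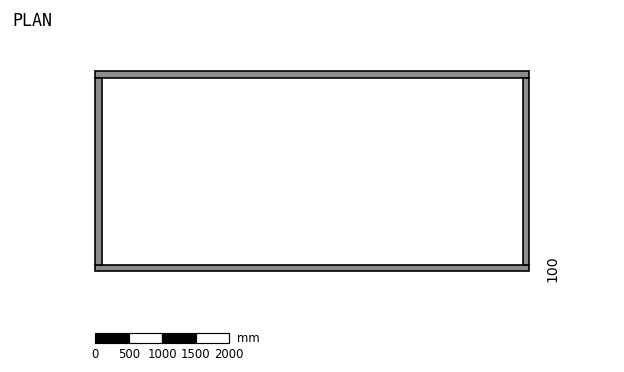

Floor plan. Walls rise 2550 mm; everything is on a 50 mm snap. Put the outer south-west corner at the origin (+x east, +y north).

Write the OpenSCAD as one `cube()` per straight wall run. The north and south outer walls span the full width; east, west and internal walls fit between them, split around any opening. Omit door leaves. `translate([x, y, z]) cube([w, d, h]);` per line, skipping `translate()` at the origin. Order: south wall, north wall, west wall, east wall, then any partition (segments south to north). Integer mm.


cube([6500, 100, 2550]);
translate([0, 2900, 0]) cube([6500, 100, 2550]);
translate([0, 100, 0]) cube([100, 2800, 2550]);
translate([6400, 100, 0]) cube([100, 2800, 2550]);


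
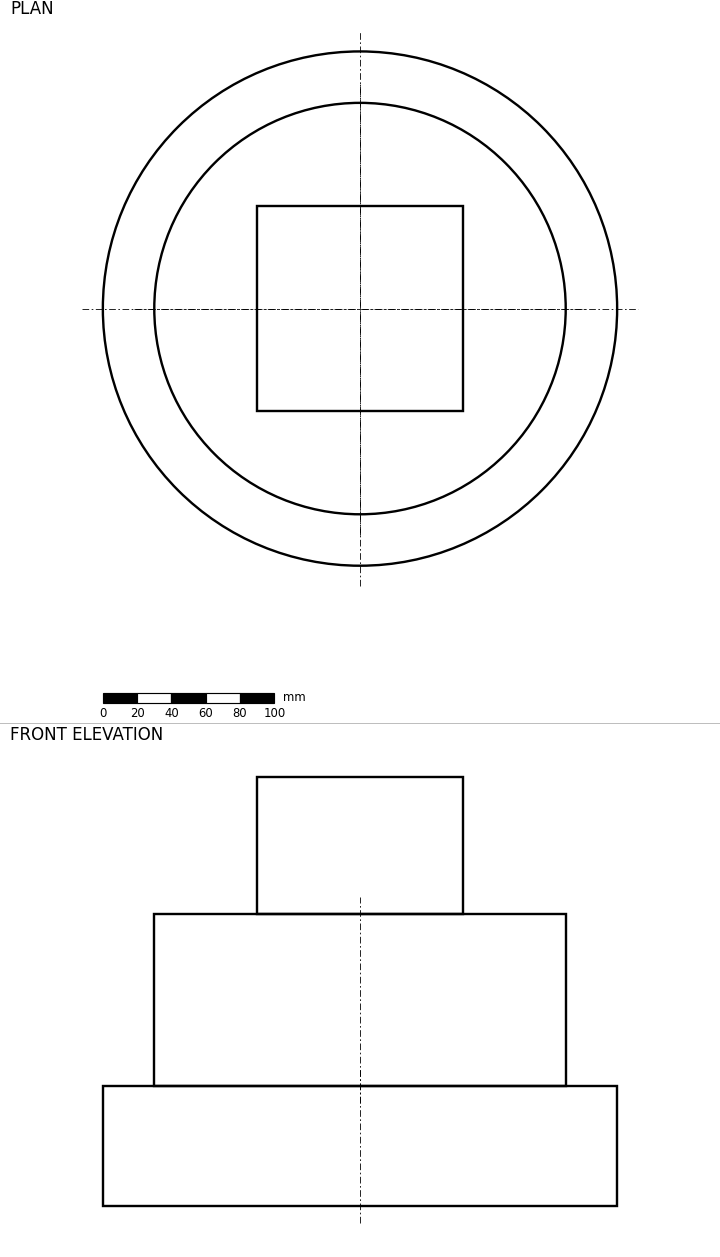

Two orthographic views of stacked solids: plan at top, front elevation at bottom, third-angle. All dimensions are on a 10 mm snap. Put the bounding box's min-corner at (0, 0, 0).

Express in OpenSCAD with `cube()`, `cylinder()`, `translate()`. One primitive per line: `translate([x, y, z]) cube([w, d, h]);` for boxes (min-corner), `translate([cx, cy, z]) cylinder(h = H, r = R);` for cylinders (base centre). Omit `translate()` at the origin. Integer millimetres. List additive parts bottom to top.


translate([150, 150, 0]) cylinder(h = 70, r = 150);
translate([150, 150, 70]) cylinder(h = 100, r = 120);
translate([90, 90, 170]) cube([120, 120, 80]);


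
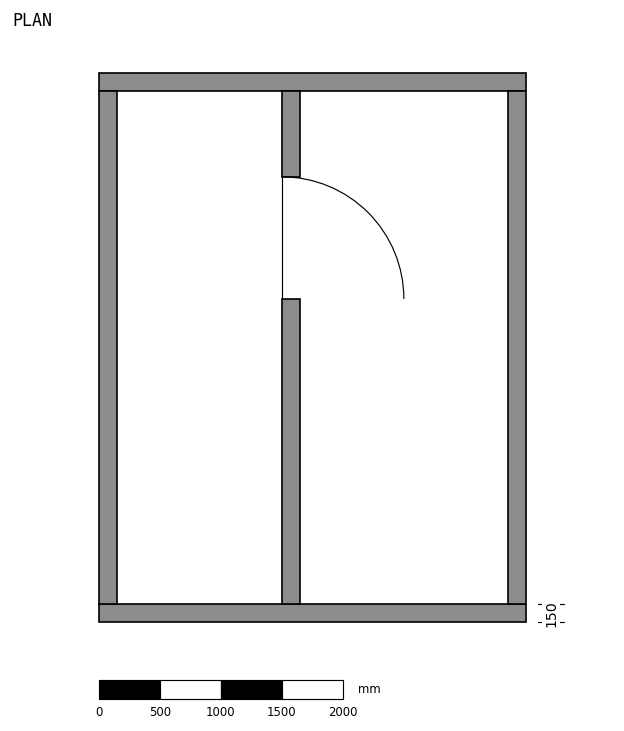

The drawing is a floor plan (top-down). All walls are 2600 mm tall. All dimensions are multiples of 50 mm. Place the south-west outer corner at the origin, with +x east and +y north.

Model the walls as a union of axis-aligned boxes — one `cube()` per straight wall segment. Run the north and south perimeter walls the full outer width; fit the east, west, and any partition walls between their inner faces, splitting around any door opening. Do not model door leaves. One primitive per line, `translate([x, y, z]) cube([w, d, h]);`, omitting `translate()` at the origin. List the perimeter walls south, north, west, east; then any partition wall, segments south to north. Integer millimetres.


cube([3500, 150, 2600]);
translate([0, 4350, 0]) cube([3500, 150, 2600]);
translate([0, 150, 0]) cube([150, 4200, 2600]);
translate([3350, 150, 0]) cube([150, 4200, 2600]);
translate([1500, 150, 0]) cube([150, 2500, 2600]);
translate([1500, 3650, 0]) cube([150, 700, 2600]);
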